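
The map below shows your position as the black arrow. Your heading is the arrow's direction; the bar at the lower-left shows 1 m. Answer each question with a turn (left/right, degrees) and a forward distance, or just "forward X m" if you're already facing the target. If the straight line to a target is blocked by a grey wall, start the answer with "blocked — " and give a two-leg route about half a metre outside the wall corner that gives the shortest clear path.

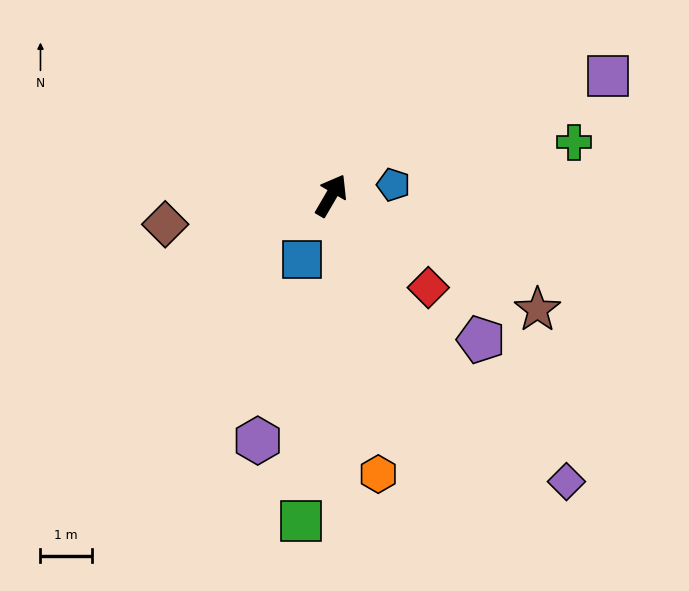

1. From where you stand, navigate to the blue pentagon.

turn right 50°, forward 1.2 m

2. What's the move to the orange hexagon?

turn right 140°, forward 5.5 m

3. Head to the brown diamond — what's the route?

turn left 130°, forward 3.3 m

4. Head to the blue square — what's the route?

turn right 174°, forward 1.4 m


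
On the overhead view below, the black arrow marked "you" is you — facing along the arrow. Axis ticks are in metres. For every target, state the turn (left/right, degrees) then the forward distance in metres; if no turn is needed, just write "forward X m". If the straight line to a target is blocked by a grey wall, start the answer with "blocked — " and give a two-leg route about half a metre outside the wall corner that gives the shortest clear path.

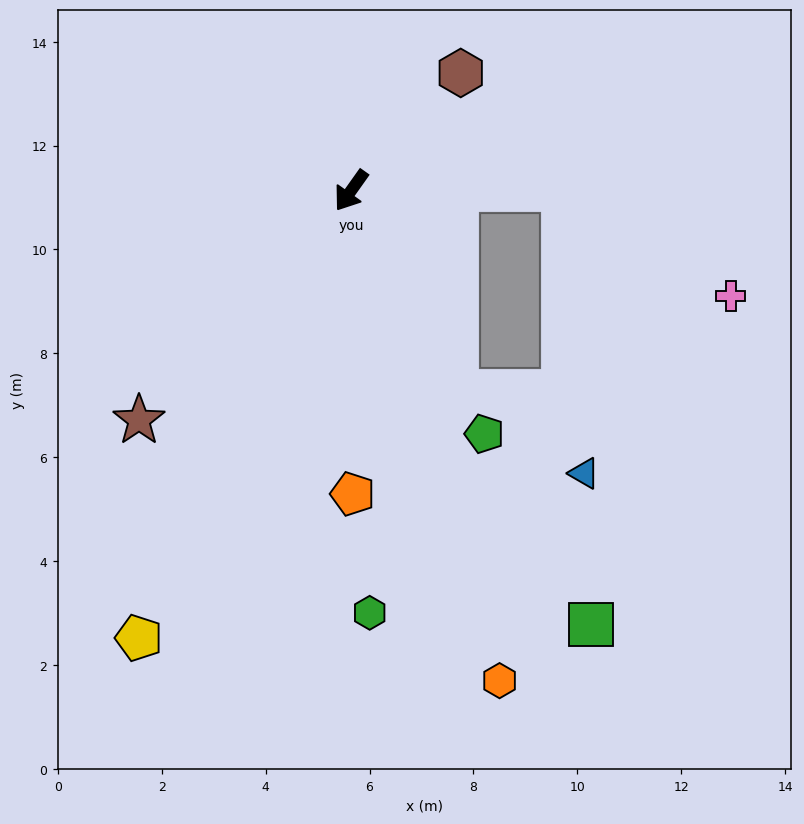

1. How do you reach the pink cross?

blocked — turn left 126°, forward 4.1 m, then turn right 33°, forward 3.8 m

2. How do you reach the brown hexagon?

turn left 172°, forward 3.1 m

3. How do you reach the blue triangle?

blocked — turn left 126°, forward 4.1 m, then turn right 87°, forward 5.5 m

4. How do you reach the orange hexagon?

turn left 52°, forward 9.9 m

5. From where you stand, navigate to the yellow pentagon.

turn left 10°, forward 9.5 m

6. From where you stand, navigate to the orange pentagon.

turn left 36°, forward 5.8 m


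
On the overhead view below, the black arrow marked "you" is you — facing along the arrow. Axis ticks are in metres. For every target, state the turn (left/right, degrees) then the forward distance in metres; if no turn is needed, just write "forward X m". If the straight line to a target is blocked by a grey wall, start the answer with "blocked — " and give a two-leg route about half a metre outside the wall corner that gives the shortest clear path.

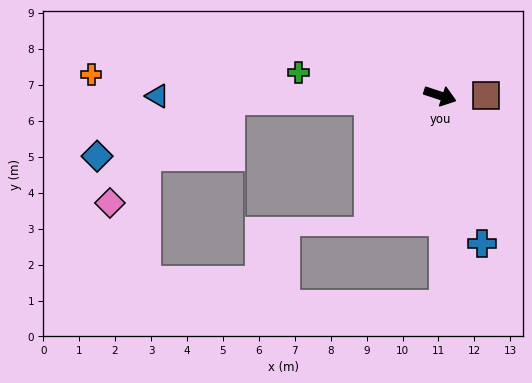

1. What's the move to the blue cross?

turn right 56°, forward 4.3 m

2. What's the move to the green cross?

turn right 171°, forward 4.0 m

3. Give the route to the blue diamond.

blocked — turn right 161°, forward 5.9 m, then turn left 22°, forward 4.0 m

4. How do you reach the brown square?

turn left 19°, forward 1.3 m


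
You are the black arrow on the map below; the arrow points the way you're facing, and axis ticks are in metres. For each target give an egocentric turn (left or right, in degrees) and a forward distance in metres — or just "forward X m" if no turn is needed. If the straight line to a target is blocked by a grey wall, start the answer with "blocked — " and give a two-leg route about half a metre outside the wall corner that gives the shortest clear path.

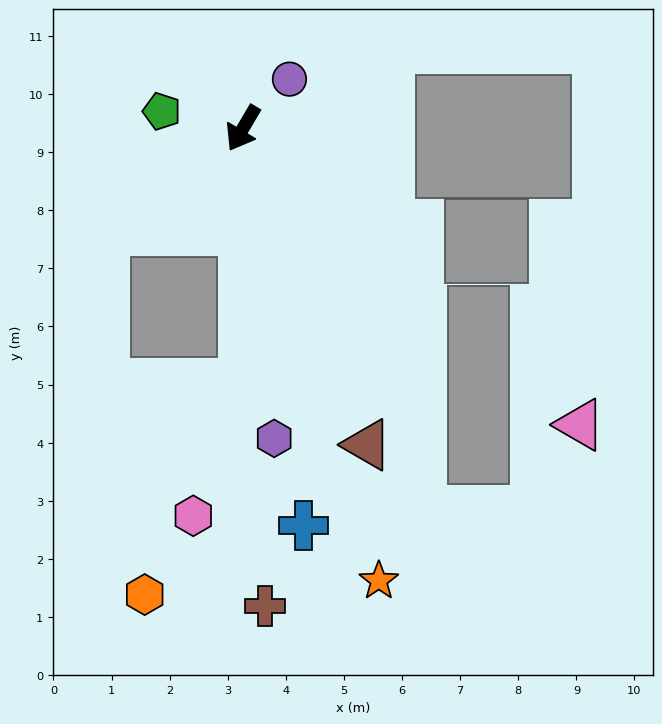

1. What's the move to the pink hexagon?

blocked — turn left 31°, forward 4.4 m, then turn right 21°, forward 2.4 m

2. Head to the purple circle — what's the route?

turn left 167°, forward 1.2 m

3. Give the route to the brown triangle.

turn left 52°, forward 5.9 m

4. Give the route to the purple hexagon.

turn left 36°, forward 5.4 m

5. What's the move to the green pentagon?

turn right 71°, forward 1.4 m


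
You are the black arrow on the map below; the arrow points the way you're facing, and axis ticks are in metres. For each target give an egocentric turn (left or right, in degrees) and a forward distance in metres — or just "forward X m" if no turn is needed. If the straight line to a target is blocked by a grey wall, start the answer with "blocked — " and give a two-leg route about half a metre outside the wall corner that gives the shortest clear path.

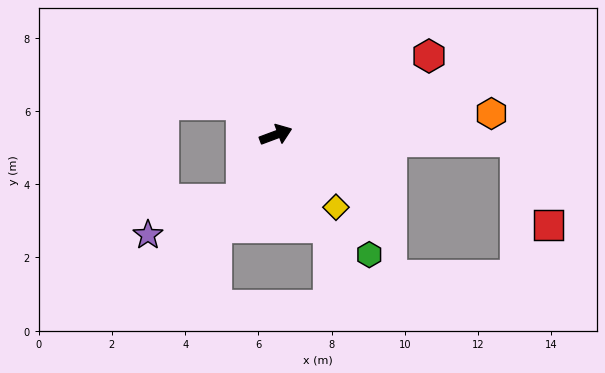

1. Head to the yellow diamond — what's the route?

turn right 71°, forward 2.6 m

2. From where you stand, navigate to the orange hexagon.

turn right 15°, forward 5.9 m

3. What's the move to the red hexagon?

turn left 7°, forward 4.7 m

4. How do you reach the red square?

blocked — turn right 22°, forward 6.5 m, then turn right 67°, forward 2.4 m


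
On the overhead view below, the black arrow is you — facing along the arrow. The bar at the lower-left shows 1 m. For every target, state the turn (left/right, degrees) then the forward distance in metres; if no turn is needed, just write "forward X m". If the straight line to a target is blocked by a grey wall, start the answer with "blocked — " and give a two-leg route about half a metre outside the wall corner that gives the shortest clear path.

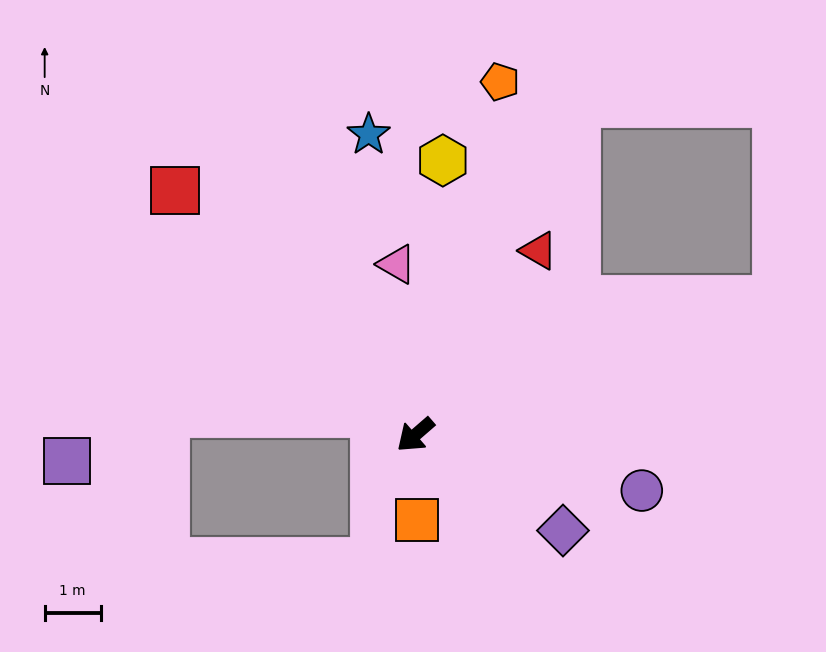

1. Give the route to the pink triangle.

turn right 125°, forward 3.1 m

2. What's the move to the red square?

turn right 86°, forward 6.1 m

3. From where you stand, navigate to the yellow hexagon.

turn right 137°, forward 4.9 m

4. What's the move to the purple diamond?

turn left 106°, forward 3.1 m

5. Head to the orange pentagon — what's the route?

turn right 144°, forward 6.5 m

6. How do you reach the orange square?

turn left 50°, forward 1.5 m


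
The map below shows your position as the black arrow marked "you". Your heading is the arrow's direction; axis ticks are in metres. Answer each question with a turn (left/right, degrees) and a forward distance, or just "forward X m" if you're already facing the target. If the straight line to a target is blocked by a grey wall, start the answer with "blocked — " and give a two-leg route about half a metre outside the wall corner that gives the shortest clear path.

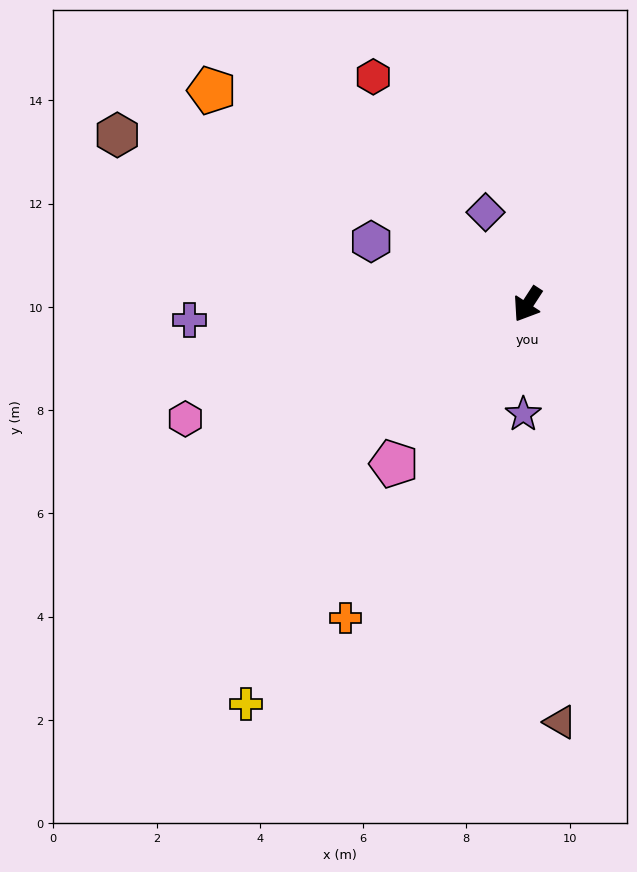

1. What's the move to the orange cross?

turn left 3°, forward 7.0 m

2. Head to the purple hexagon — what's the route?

turn right 79°, forward 3.3 m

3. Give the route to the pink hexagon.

turn right 38°, forward 7.0 m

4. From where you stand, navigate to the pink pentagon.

turn right 7°, forward 4.0 m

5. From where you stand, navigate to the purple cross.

turn right 54°, forward 6.6 m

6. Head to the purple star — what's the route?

turn left 31°, forward 2.1 m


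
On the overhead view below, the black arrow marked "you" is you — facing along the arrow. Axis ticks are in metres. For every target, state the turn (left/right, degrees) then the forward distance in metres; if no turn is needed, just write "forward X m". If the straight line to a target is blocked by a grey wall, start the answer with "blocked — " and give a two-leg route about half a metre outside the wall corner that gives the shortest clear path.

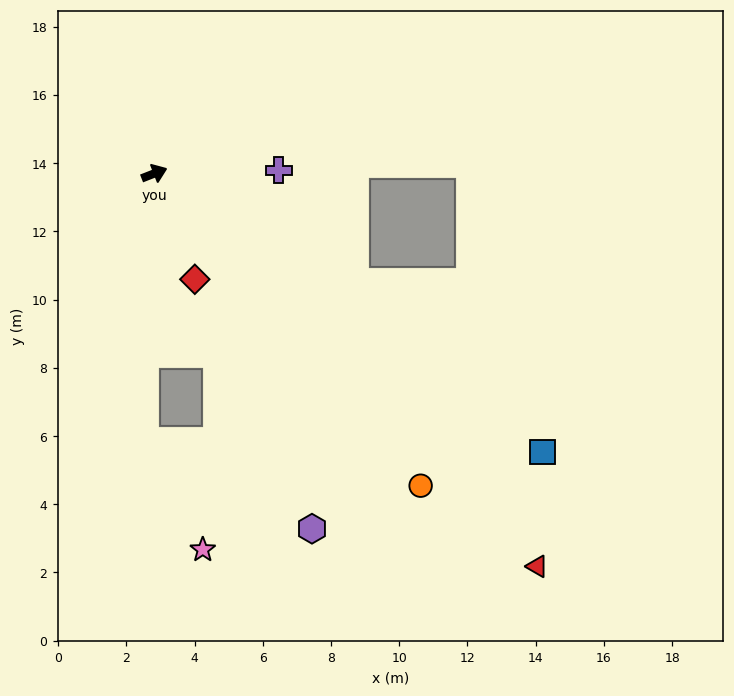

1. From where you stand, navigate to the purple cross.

turn right 20°, forward 3.6 m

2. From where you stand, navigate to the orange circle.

turn right 71°, forward 12.0 m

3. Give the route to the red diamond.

turn right 90°, forward 3.3 m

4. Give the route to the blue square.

turn right 57°, forward 14.0 m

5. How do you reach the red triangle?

turn right 67°, forward 16.1 m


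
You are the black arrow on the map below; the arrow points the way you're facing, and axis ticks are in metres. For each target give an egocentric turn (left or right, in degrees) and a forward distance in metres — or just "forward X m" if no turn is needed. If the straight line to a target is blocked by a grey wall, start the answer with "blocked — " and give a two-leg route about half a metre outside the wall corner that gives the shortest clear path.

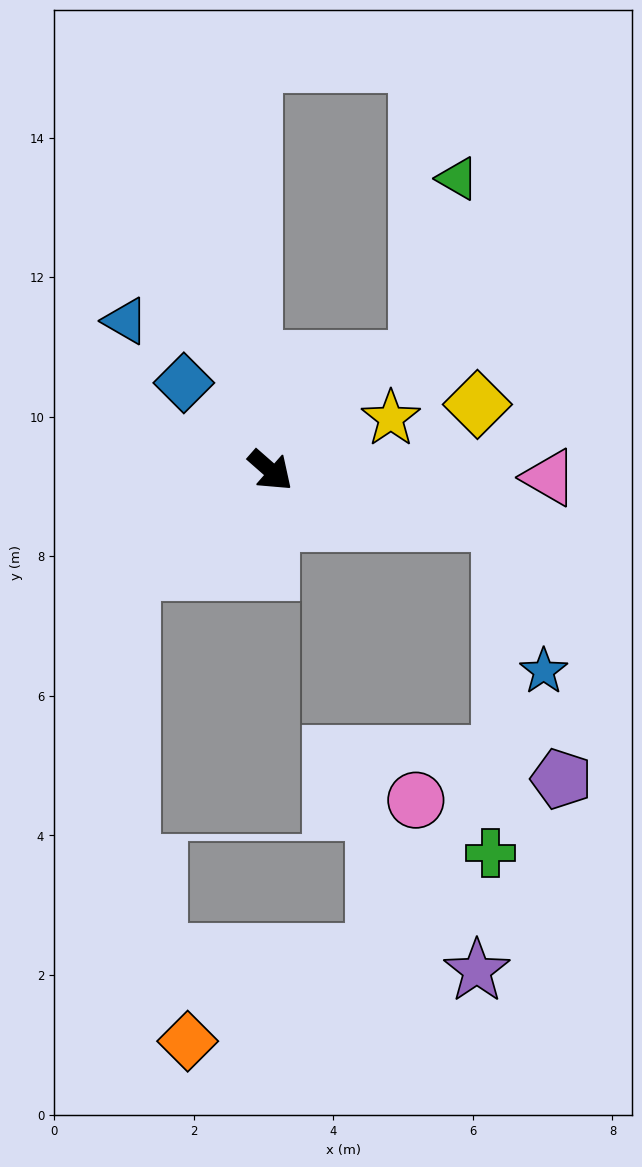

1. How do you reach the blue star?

blocked — turn left 29°, forward 3.4 m, then turn right 62°, forward 2.2 m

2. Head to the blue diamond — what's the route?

turn left 176°, forward 1.8 m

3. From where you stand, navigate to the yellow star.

turn left 65°, forward 1.9 m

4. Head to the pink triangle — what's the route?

turn left 40°, forward 4.0 m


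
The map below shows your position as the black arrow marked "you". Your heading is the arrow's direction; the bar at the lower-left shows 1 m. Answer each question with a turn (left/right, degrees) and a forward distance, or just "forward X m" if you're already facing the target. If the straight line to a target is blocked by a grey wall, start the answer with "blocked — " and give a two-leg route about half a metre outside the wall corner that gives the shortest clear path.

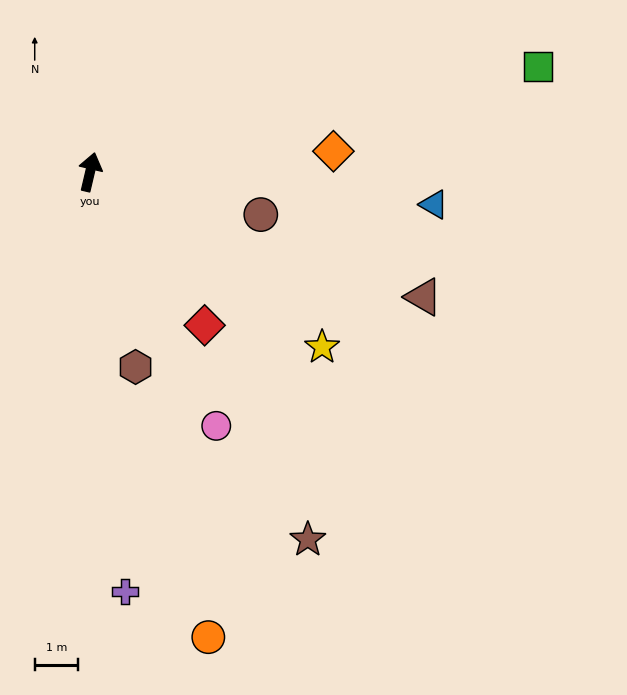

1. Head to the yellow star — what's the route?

turn right 114°, forward 6.7 m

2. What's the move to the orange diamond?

turn right 72°, forward 5.7 m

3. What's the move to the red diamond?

turn right 130°, forward 4.4 m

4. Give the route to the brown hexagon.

turn right 154°, forward 4.6 m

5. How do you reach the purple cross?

turn right 162°, forward 9.8 m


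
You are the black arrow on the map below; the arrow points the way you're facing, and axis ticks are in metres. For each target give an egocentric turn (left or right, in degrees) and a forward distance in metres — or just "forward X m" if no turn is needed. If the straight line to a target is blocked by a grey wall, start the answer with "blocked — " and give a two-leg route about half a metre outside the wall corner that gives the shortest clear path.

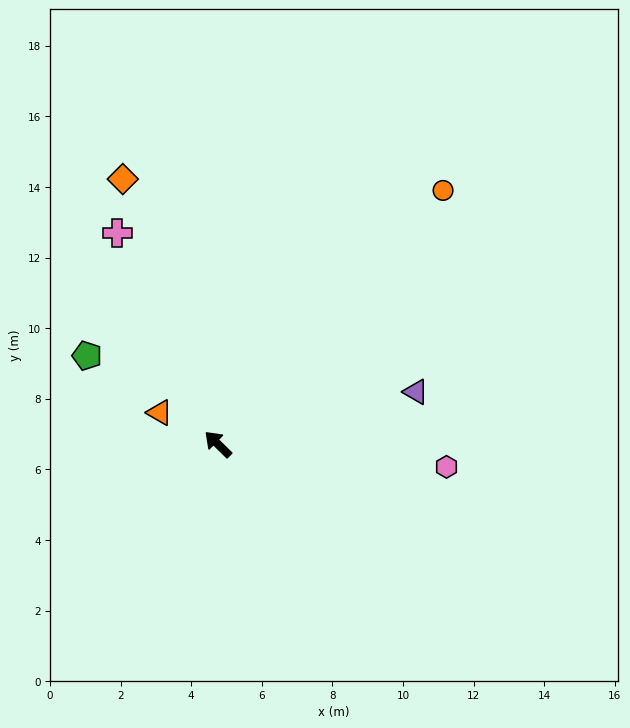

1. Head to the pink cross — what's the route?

turn right 20°, forward 6.6 m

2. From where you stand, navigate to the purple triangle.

turn right 121°, forward 5.8 m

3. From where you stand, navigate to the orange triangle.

turn left 16°, forward 1.9 m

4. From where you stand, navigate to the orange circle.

turn right 87°, forward 9.6 m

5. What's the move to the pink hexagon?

turn right 141°, forward 6.5 m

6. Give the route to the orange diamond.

turn right 26°, forward 8.0 m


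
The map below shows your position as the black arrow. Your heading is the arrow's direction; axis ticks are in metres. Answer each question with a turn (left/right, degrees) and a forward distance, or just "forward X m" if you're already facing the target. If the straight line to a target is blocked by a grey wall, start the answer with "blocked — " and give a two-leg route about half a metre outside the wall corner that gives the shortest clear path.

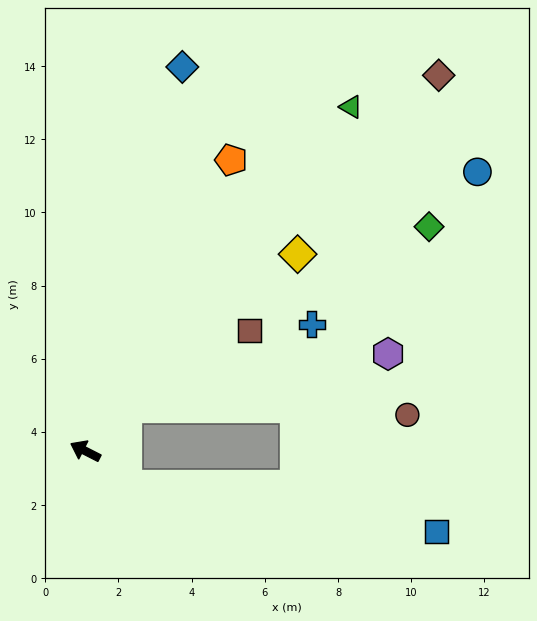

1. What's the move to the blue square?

blocked — turn left 167°, forward 1.5 m, then turn left 31°, forward 8.6 m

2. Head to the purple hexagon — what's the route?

blocked — turn right 106°, forward 1.6 m, then turn right 35°, forward 7.3 m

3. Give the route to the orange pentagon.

turn right 90°, forward 8.9 m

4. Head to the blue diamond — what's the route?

turn right 77°, forward 10.8 m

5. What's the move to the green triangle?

turn right 101°, forward 11.9 m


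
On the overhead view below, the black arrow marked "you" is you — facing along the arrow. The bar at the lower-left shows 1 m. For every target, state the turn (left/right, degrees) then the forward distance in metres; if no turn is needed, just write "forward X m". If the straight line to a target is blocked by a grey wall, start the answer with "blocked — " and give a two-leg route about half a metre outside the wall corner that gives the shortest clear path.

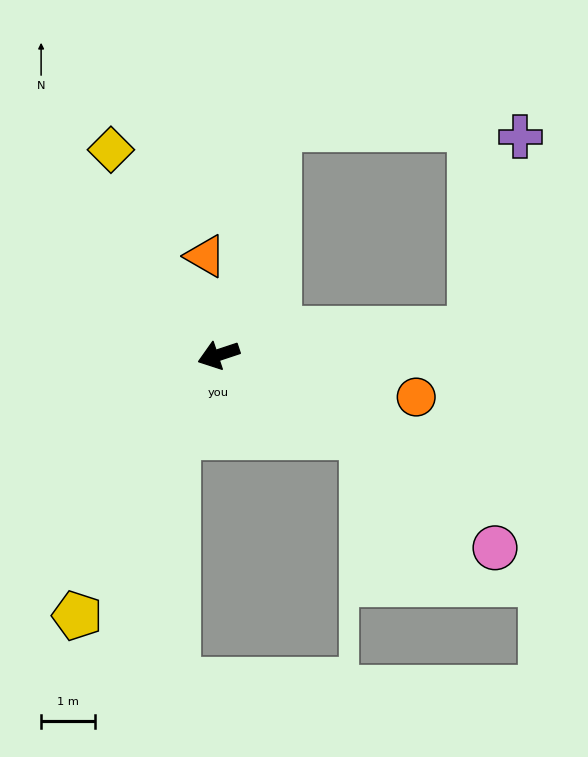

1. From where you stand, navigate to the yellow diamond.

turn right 81°, forward 4.3 m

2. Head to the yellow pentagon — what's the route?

turn left 43°, forward 5.6 m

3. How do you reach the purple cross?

blocked — turn left 167°, forward 4.7 m, then turn left 70°, forward 3.7 m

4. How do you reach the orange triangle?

turn right 101°, forward 1.9 m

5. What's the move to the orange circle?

turn left 150°, forward 3.8 m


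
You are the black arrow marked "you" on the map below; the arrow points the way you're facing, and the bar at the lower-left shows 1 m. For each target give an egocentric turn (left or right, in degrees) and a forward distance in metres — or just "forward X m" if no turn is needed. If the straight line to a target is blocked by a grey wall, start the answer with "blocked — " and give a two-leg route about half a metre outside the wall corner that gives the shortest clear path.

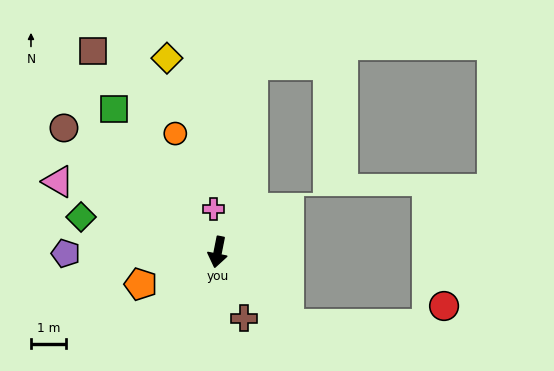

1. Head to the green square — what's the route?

turn right 133°, forward 5.0 m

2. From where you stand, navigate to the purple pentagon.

turn right 78°, forward 4.3 m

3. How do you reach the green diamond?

turn right 93°, forward 4.0 m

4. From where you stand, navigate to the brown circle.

turn right 118°, forward 5.6 m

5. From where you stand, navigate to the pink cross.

turn right 163°, forward 1.2 m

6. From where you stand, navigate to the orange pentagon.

turn right 56°, forward 2.4 m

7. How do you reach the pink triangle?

turn right 103°, forward 4.9 m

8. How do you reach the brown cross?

turn left 33°, forward 2.0 m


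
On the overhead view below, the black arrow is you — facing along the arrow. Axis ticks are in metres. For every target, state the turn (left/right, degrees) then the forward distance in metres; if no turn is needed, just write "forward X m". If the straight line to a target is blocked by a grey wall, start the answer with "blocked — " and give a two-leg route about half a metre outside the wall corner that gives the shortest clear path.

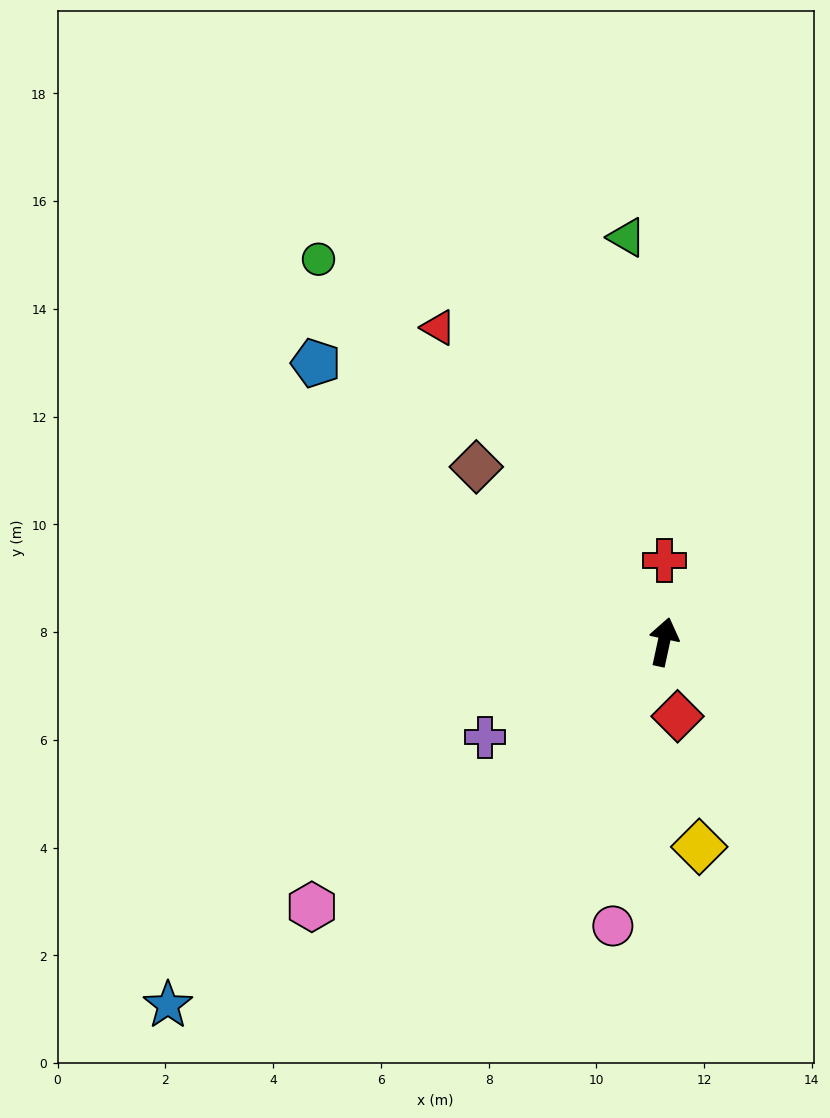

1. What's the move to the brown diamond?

turn left 59°, forward 4.8 m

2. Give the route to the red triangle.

turn left 48°, forward 7.2 m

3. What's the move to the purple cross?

turn left 130°, forward 3.8 m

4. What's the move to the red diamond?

turn right 157°, forward 1.4 m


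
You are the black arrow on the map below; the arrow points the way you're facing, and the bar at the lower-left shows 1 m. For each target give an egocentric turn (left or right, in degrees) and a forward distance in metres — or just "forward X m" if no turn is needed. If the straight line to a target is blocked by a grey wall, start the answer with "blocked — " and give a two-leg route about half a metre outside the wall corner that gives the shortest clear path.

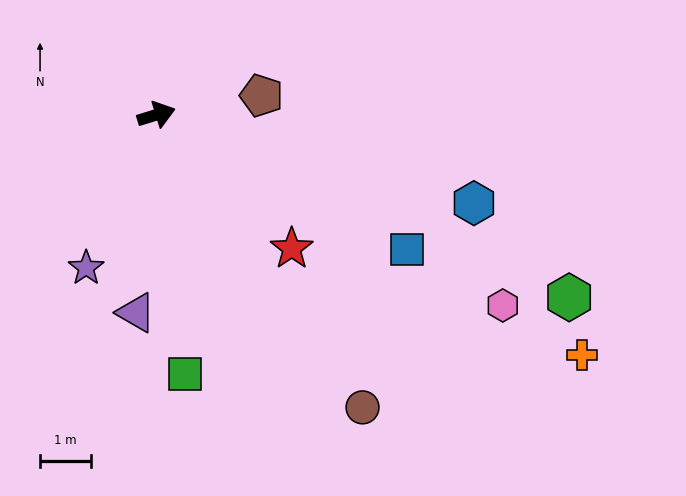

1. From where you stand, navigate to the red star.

turn right 62°, forward 3.7 m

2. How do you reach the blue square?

turn right 45°, forward 5.6 m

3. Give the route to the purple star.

turn right 132°, forward 3.3 m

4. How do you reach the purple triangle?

turn right 113°, forward 3.9 m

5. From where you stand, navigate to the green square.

turn right 101°, forward 5.1 m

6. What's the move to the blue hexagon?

turn right 33°, forward 6.4 m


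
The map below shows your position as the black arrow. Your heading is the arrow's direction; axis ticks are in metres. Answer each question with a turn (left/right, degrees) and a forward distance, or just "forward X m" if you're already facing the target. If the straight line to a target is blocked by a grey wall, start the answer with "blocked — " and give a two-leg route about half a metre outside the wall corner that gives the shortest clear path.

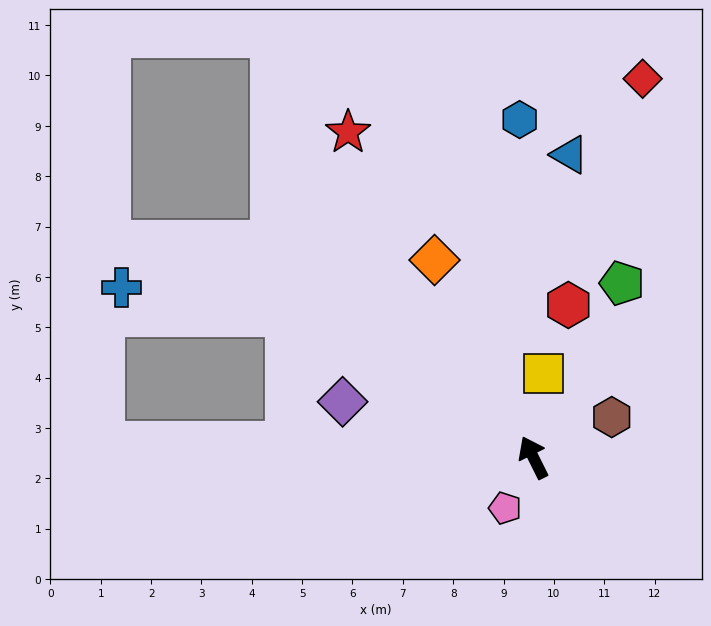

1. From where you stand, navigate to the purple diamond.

turn left 47°, forward 3.9 m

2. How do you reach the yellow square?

turn right 33°, forward 1.7 m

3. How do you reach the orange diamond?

forward 4.4 m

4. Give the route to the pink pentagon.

turn left 124°, forward 1.2 m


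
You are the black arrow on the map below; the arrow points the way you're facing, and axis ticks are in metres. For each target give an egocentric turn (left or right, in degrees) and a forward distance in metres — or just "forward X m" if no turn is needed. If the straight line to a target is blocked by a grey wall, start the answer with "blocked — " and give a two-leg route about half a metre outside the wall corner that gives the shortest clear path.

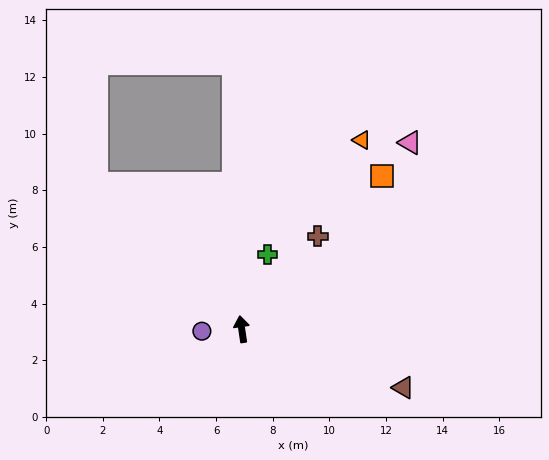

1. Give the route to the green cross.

turn right 27°, forward 2.8 m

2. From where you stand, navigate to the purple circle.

turn left 85°, forward 1.4 m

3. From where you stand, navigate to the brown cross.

turn right 48°, forward 4.2 m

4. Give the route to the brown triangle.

turn right 118°, forward 6.1 m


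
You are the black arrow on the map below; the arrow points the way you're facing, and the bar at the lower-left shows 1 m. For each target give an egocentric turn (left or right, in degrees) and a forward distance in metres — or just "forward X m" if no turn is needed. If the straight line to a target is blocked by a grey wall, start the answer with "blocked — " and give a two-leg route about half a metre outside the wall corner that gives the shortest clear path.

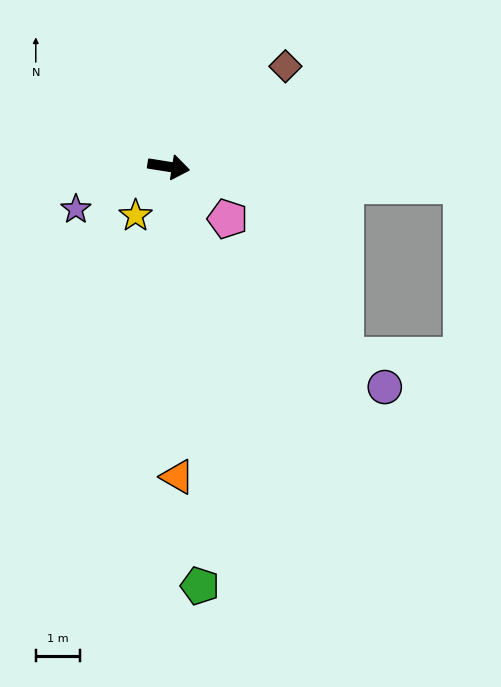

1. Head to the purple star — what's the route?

turn right 146°, forward 2.3 m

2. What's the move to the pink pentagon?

turn right 32°, forward 1.8 m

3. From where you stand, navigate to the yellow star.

turn right 115°, forward 1.3 m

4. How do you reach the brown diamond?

turn left 50°, forward 3.4 m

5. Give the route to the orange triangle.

turn right 79°, forward 6.9 m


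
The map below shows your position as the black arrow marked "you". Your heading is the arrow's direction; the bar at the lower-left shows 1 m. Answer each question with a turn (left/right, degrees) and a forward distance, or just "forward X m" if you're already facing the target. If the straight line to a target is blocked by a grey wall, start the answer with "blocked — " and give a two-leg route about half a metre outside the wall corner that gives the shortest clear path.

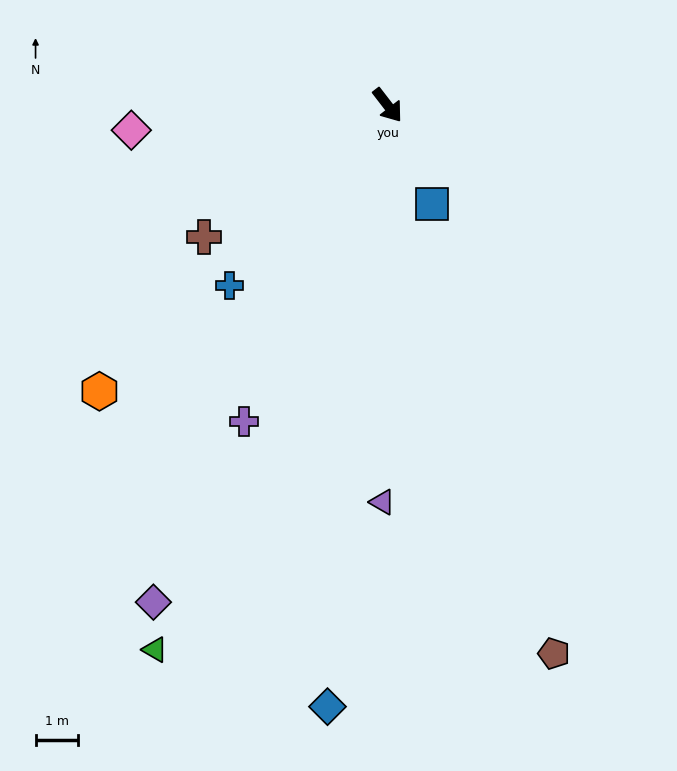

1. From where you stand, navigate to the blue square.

turn right 14°, forward 2.5 m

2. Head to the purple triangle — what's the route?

turn right 38°, forward 9.3 m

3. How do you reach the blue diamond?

turn right 43°, forward 14.2 m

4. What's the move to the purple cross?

turn right 62°, forward 8.2 m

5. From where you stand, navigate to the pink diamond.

turn right 122°, forward 6.0 m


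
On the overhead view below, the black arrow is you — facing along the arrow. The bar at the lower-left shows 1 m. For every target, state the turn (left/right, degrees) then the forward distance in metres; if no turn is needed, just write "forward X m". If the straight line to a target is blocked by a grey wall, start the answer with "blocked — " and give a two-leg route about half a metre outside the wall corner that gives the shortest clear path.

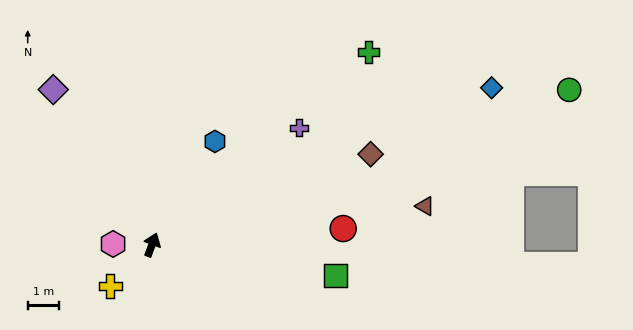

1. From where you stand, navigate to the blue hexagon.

turn right 11°, forward 3.8 m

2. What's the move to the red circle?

turn right 65°, forward 6.1 m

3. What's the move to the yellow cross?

turn left 155°, forward 1.9 m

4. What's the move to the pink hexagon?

turn left 109°, forward 1.2 m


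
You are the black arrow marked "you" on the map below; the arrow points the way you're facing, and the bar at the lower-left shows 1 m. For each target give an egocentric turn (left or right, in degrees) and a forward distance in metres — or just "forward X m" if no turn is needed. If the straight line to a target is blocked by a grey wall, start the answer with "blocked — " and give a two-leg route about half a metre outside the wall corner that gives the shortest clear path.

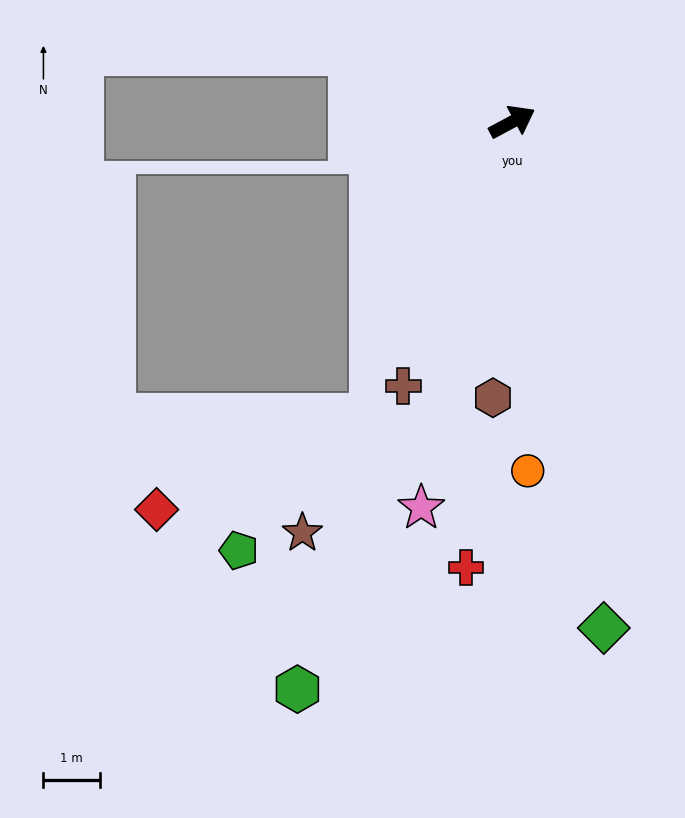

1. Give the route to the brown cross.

turn right 141°, forward 5.0 m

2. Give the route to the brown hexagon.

turn right 122°, forward 4.9 m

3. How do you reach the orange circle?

turn right 116°, forward 6.2 m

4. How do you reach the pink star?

turn right 131°, forward 7.0 m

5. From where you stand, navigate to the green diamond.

turn right 108°, forward 9.1 m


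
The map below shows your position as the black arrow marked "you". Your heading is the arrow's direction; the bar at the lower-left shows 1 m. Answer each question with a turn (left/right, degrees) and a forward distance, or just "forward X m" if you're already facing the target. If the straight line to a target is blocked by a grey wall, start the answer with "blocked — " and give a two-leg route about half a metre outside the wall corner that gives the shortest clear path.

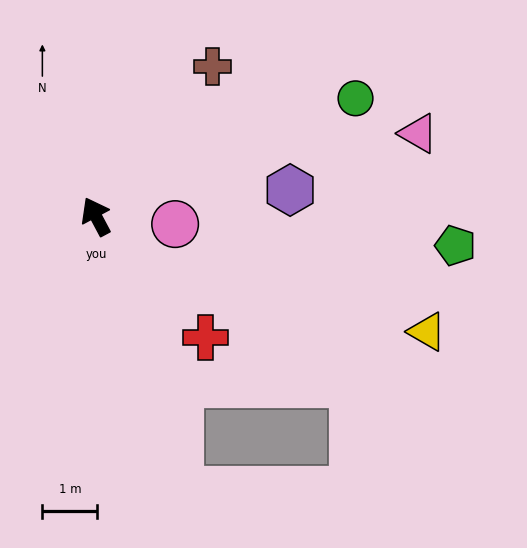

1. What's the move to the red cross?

turn right 166°, forward 3.0 m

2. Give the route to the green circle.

turn right 94°, forward 5.2 m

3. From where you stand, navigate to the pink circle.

turn right 124°, forward 1.4 m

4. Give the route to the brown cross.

turn right 66°, forward 3.5 m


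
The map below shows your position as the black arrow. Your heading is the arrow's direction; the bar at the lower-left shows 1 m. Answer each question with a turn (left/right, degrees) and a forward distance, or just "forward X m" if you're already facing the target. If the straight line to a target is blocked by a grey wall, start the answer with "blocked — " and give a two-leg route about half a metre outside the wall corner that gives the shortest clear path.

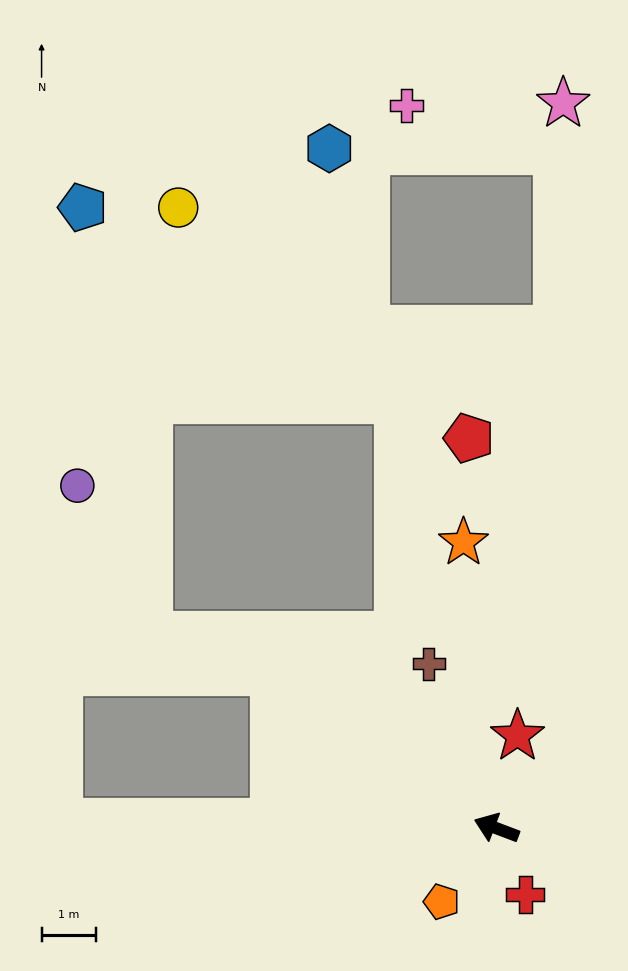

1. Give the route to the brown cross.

turn right 47°, forward 3.3 m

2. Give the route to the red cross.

turn left 134°, forward 1.3 m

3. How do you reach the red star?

turn right 82°, forward 1.7 m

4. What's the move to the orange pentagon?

turn left 74°, forward 1.7 m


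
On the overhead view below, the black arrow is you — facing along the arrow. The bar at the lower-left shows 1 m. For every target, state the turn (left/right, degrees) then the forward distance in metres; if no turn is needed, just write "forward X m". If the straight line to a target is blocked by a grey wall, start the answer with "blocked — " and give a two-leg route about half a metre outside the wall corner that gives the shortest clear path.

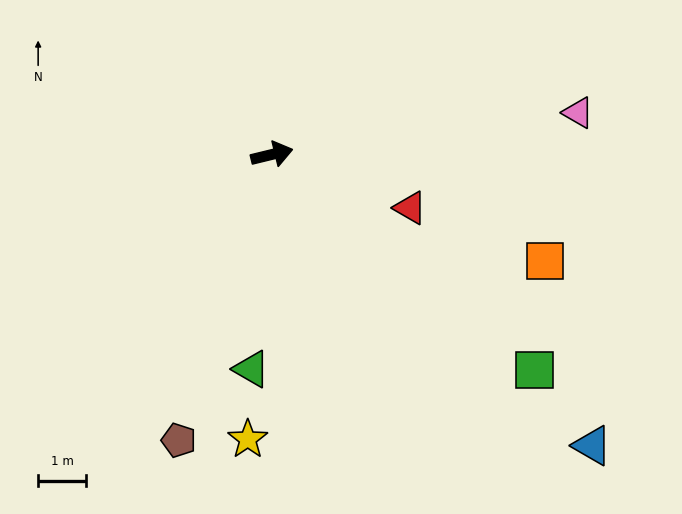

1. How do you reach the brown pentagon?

turn right 122°, forward 6.3 m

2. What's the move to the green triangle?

turn right 109°, forward 4.5 m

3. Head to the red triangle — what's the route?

turn right 35°, forward 3.1 m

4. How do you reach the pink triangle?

turn right 6°, forward 6.5 m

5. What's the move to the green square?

turn right 53°, forward 7.1 m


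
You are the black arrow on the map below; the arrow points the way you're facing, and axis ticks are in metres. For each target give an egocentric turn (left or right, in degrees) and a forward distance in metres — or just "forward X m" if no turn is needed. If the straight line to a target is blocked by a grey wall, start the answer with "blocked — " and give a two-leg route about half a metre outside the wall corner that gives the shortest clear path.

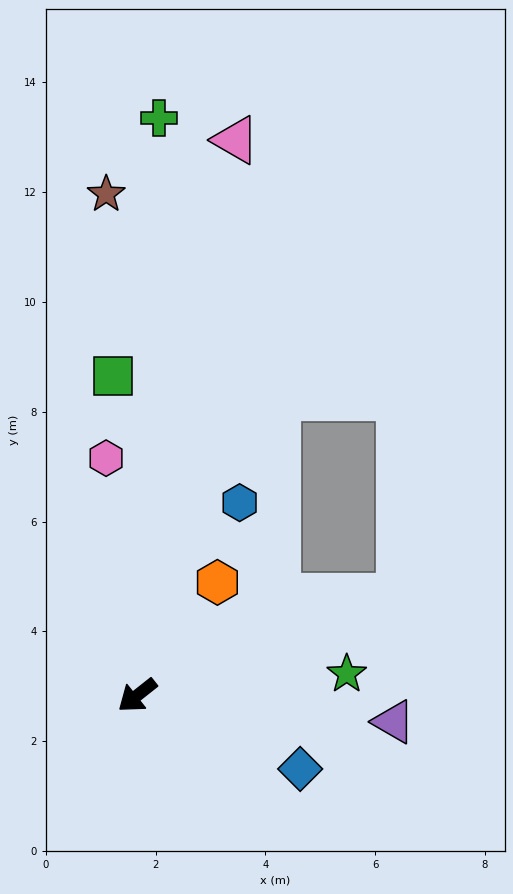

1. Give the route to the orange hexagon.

turn right 164°, forward 2.5 m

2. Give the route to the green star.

turn left 148°, forward 3.8 m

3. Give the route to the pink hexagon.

turn right 121°, forward 4.4 m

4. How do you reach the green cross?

turn right 131°, forward 10.5 m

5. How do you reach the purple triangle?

turn left 136°, forward 4.7 m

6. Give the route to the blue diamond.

turn left 117°, forward 3.3 m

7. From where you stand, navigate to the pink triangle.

turn right 138°, forward 10.3 m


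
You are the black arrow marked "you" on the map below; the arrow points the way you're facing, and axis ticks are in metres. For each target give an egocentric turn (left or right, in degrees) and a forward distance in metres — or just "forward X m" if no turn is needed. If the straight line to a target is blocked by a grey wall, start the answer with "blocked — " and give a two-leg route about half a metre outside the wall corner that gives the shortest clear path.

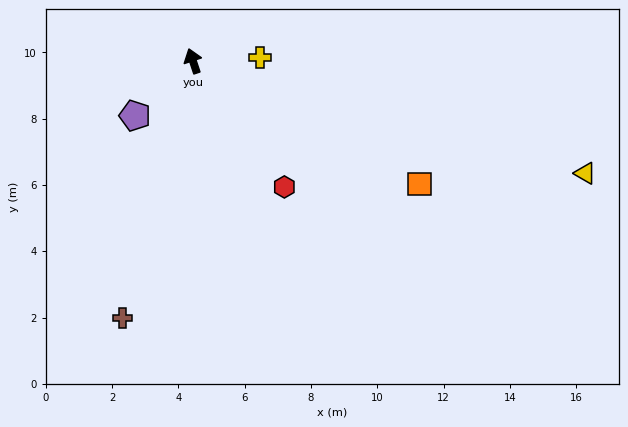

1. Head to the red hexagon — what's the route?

turn right 162°, forward 4.7 m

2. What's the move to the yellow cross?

turn right 105°, forward 2.0 m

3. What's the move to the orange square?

turn right 137°, forward 7.8 m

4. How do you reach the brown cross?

turn left 146°, forward 8.0 m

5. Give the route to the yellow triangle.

turn right 124°, forward 12.3 m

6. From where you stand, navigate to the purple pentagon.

turn left 115°, forward 2.4 m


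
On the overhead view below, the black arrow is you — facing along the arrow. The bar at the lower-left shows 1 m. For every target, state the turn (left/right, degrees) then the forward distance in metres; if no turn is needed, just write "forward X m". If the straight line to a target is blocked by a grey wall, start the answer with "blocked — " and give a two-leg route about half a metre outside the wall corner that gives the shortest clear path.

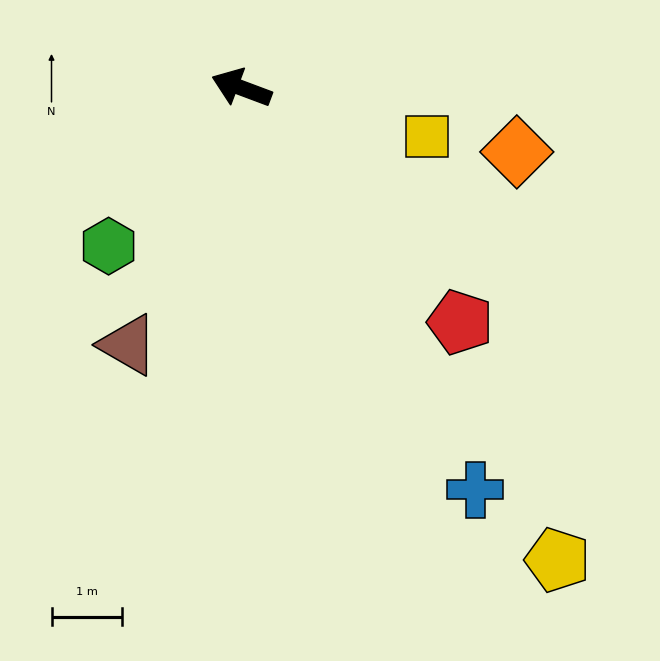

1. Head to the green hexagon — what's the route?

turn left 71°, forward 2.9 m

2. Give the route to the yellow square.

turn right 174°, forward 2.7 m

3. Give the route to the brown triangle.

turn left 87°, forward 4.0 m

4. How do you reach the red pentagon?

turn left 154°, forward 4.5 m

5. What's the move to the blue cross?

turn left 141°, forward 6.6 m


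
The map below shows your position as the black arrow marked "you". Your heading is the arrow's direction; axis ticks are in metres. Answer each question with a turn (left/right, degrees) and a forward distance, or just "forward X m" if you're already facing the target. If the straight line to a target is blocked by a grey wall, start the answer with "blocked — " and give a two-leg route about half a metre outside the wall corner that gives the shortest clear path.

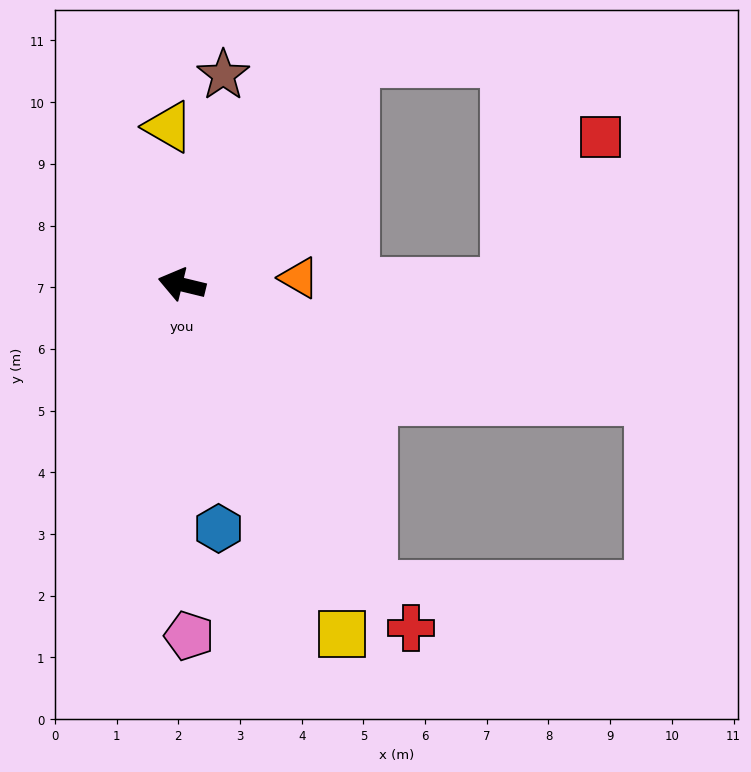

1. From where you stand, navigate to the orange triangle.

turn right 163°, forward 1.9 m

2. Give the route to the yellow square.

turn left 128°, forward 6.2 m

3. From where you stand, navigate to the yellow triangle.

turn right 72°, forward 2.6 m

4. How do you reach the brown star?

turn right 88°, forward 3.5 m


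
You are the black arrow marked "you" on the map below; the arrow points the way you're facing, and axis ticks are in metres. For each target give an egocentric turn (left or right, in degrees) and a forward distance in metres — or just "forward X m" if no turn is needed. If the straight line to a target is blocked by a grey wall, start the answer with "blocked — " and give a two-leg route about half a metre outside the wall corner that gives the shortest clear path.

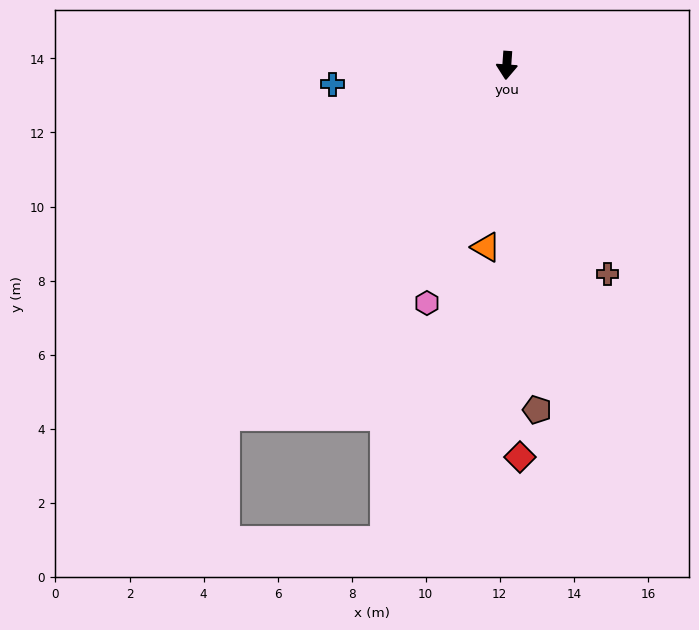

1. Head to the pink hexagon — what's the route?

turn right 15°, forward 6.8 m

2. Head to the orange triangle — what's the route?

turn right 3°, forward 4.9 m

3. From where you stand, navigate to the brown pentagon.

turn left 9°, forward 9.3 m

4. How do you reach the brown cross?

turn left 30°, forward 6.2 m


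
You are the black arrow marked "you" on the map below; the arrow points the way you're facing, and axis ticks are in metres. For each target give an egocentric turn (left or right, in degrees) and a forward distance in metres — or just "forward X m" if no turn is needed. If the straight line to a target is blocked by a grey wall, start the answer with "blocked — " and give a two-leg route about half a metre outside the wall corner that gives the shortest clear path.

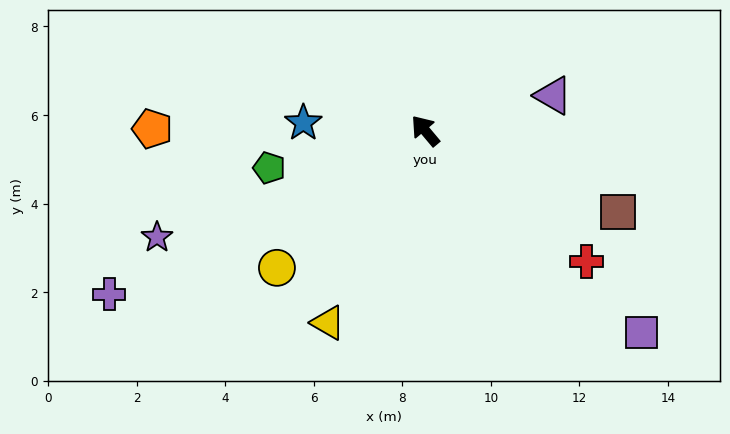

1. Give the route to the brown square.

turn right 153°, forward 4.7 m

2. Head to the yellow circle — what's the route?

turn left 93°, forward 4.6 m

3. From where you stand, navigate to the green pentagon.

turn left 63°, forward 3.6 m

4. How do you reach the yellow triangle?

turn left 113°, forward 4.9 m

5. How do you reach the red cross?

turn right 169°, forward 4.7 m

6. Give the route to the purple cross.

turn left 77°, forward 8.0 m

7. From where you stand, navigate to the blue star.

turn left 46°, forward 2.8 m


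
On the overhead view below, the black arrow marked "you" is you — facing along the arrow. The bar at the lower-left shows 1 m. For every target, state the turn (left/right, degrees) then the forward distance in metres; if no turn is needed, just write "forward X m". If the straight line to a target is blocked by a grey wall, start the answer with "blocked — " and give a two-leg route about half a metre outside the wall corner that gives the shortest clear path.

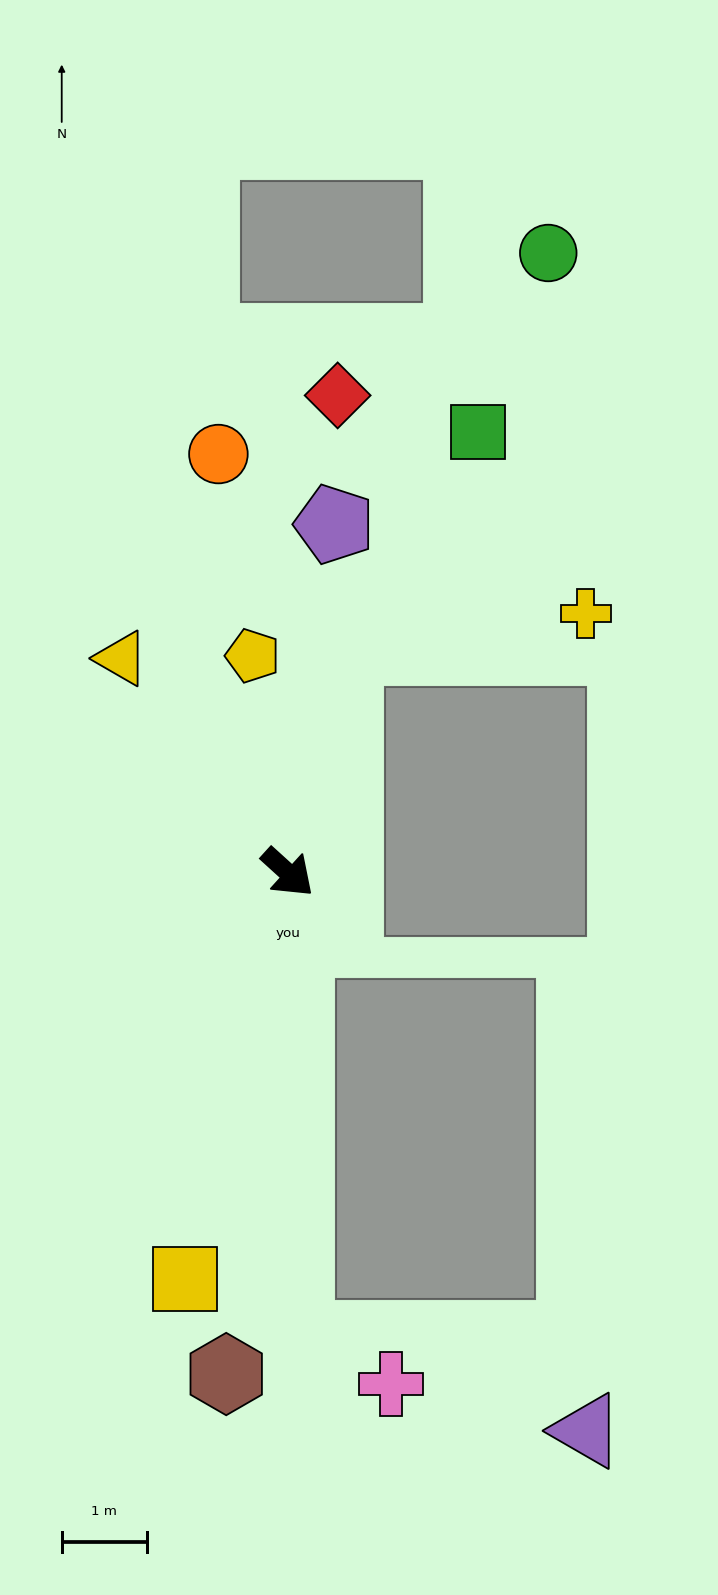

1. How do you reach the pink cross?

blocked — turn right 47°, forward 5.5 m, then turn left 62°, forward 1.2 m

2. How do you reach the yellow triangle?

turn left 170°, forward 3.2 m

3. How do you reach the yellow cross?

blocked — turn left 118°, forward 2.7 m, then turn right 67°, forward 2.8 m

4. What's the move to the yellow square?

turn right 62°, forward 4.9 m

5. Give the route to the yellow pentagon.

turn left 141°, forward 2.6 m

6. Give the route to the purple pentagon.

turn left 125°, forward 4.1 m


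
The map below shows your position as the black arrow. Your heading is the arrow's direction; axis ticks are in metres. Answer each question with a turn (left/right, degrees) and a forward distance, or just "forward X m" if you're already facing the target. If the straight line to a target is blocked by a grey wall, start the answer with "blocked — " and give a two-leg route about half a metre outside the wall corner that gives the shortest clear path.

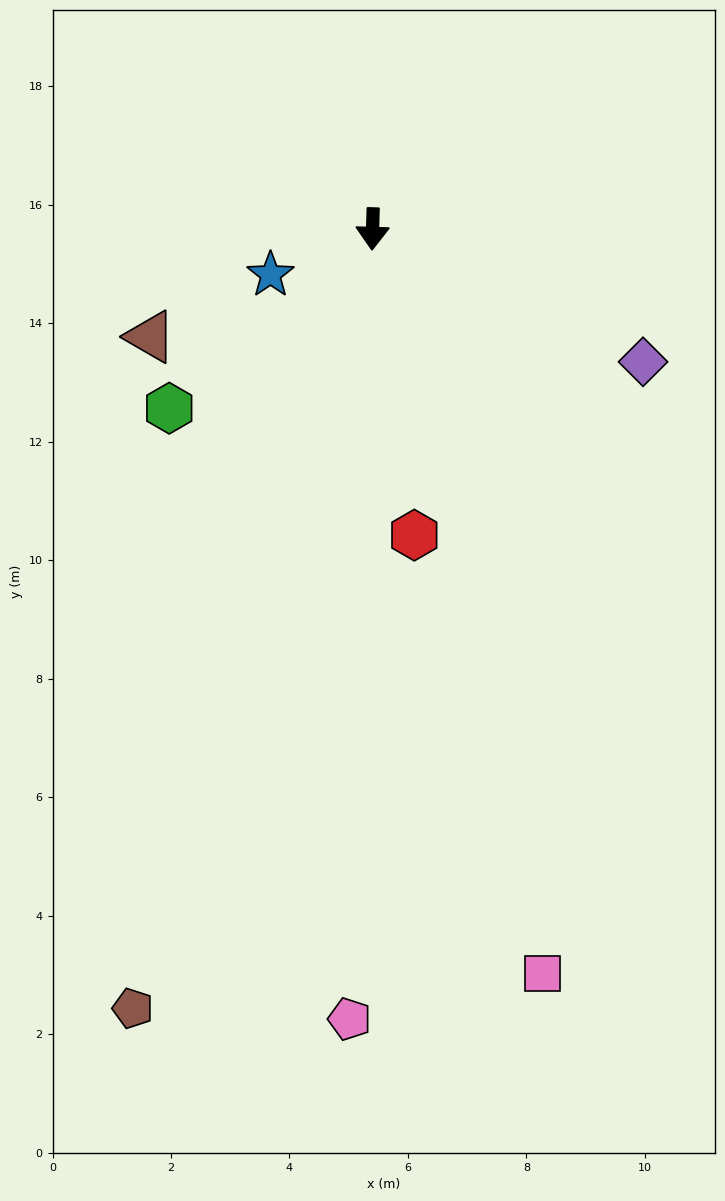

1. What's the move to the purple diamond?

turn left 65°, forward 5.1 m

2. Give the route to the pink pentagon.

forward 13.3 m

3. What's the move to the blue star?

turn right 64°, forward 1.9 m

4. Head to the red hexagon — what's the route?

turn left 9°, forward 5.2 m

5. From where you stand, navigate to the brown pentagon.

turn right 15°, forward 13.8 m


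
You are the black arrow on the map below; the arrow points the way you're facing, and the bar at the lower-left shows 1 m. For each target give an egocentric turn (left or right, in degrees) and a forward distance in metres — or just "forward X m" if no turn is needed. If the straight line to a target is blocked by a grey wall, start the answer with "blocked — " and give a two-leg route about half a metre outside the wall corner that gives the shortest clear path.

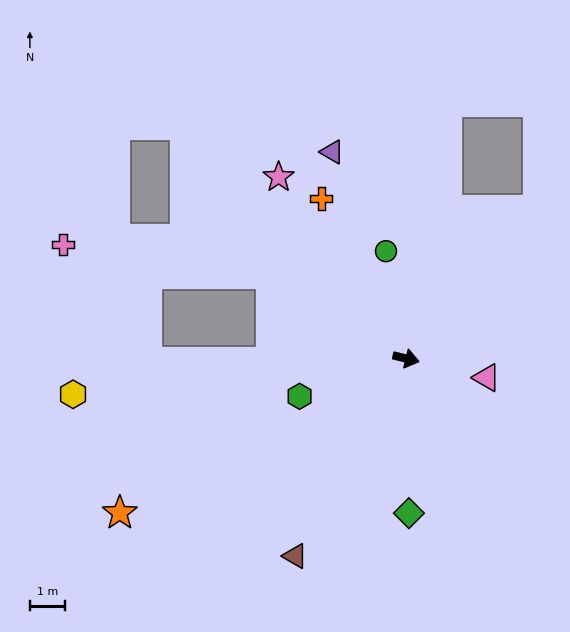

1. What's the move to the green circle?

turn left 114°, forward 3.1 m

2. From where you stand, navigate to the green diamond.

turn right 75°, forward 4.4 m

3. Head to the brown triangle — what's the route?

turn right 106°, forward 6.5 m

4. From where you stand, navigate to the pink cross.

blocked — turn left 162°, forward 4.5 m, then turn left 24°, forward 6.0 m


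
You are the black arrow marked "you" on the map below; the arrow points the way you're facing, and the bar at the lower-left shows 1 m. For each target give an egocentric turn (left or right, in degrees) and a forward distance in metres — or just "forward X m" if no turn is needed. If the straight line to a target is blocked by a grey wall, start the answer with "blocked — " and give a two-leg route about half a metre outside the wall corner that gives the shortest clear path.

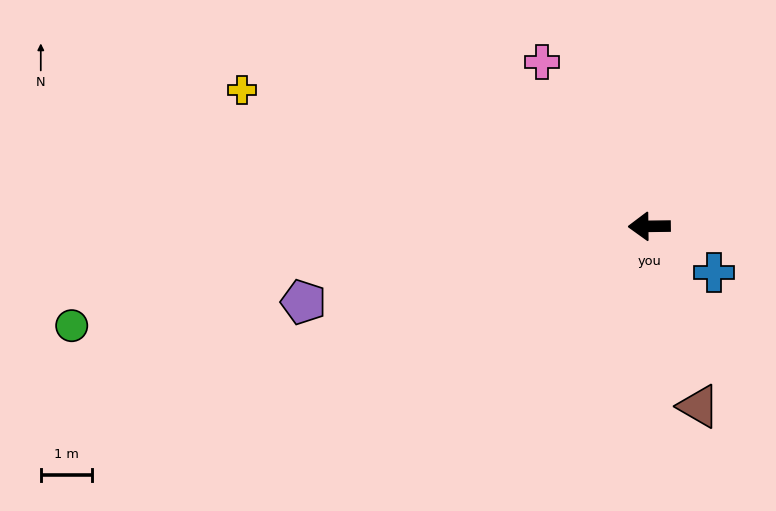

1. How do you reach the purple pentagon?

turn left 12°, forward 7.0 m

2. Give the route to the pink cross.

turn right 58°, forward 3.9 m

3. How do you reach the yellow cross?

turn right 19°, forward 8.5 m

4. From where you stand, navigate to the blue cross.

turn left 144°, forward 1.6 m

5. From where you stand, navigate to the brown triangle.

turn left 105°, forward 3.7 m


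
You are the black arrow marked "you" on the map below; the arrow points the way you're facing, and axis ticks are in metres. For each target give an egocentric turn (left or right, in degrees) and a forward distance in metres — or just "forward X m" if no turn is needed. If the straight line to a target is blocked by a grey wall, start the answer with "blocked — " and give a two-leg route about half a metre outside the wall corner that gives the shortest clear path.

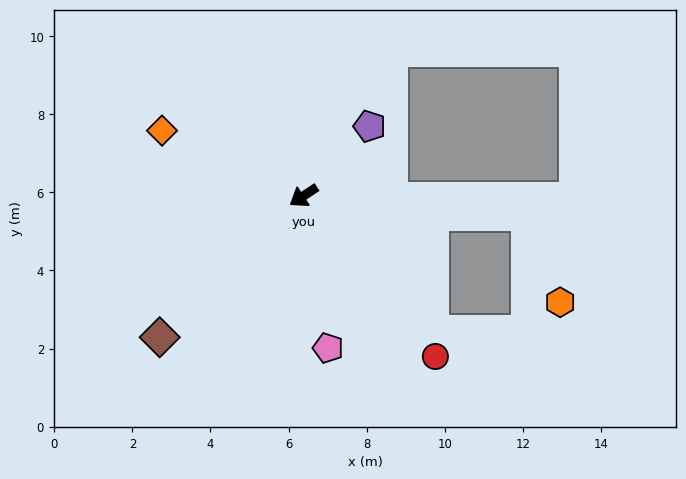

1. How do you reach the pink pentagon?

turn left 66°, forward 3.9 m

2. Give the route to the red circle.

turn left 96°, forward 5.3 m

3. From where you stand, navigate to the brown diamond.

turn left 11°, forward 5.2 m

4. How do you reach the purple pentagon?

turn right 167°, forward 2.5 m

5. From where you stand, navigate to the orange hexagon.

blocked — turn left 142°, forward 5.7 m, then turn right 65°, forward 2.4 m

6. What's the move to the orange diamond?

turn right 58°, forward 4.0 m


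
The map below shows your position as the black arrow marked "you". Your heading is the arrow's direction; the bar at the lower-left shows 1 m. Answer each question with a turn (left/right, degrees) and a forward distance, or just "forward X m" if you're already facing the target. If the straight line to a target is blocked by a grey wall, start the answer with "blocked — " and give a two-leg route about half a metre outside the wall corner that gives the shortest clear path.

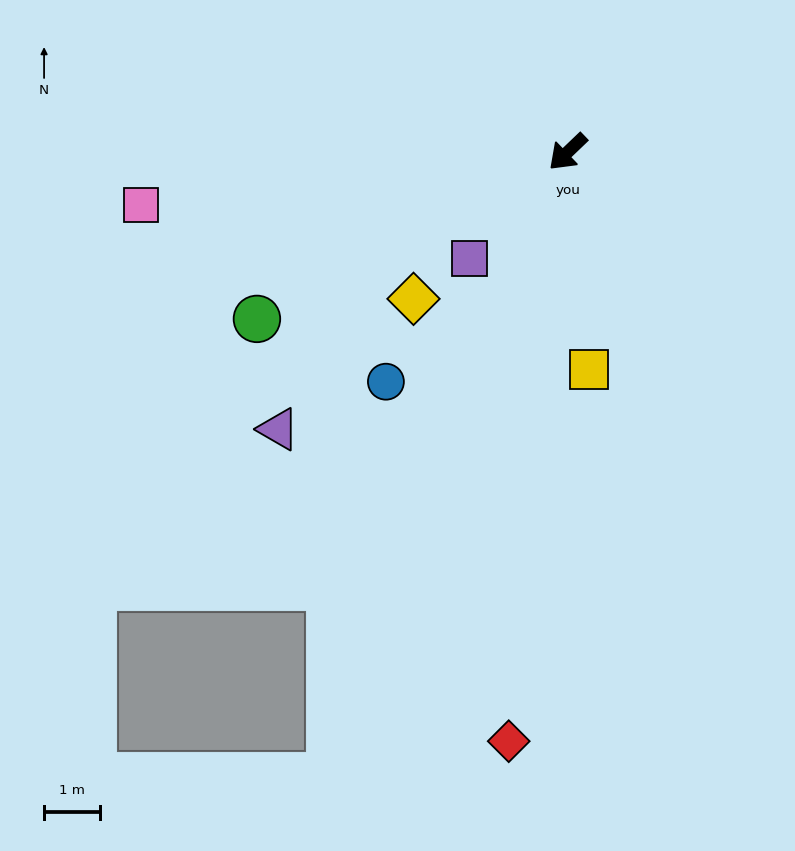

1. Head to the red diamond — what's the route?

turn left 41°, forward 10.7 m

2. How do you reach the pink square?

turn right 37°, forward 7.7 m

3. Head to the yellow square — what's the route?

turn left 52°, forward 3.9 m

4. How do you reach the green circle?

turn right 16°, forward 6.4 m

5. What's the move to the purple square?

turn left 3°, forward 2.6 m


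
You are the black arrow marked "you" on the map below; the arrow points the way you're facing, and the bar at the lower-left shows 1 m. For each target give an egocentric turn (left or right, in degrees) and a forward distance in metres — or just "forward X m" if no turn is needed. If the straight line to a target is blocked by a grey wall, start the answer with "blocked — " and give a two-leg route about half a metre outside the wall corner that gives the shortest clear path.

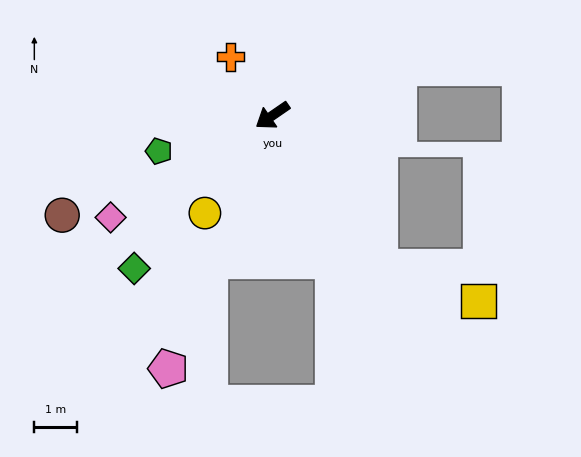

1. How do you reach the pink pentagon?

turn left 33°, forward 6.4 m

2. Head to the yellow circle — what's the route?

turn left 21°, forward 2.8 m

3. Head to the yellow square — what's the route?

blocked — turn left 91°, forward 4.4 m, then turn left 36°, forward 2.4 m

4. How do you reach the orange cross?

turn right 89°, forward 1.7 m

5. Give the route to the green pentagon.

turn right 17°, forward 2.8 m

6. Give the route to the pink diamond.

turn right 2°, forward 4.5 m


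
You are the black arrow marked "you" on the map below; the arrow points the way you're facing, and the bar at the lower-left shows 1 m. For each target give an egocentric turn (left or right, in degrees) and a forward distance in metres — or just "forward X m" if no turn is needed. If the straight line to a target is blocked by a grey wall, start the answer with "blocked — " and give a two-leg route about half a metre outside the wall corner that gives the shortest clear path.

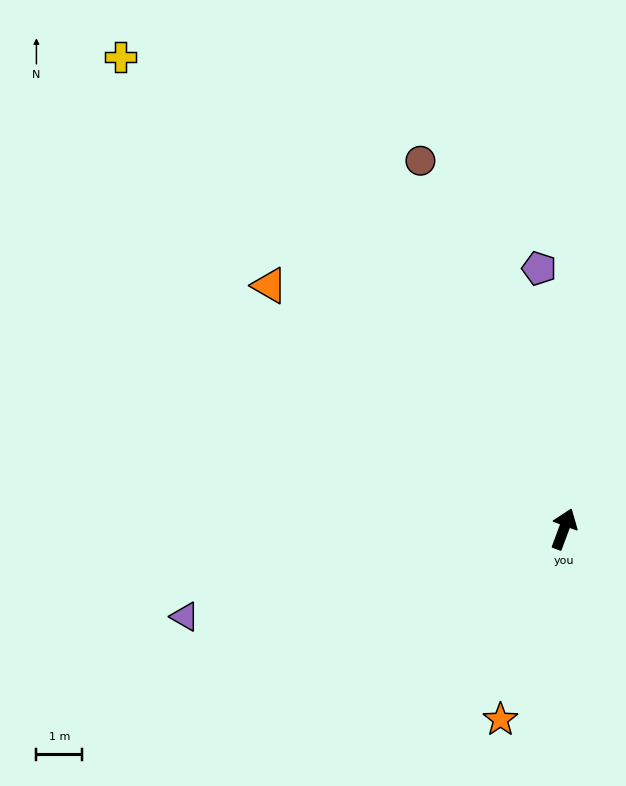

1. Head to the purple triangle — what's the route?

turn left 123°, forward 8.5 m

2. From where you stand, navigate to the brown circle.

turn left 42°, forward 8.6 m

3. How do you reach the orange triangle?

turn left 71°, forward 8.3 m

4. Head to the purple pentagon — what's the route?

turn left 26°, forward 5.7 m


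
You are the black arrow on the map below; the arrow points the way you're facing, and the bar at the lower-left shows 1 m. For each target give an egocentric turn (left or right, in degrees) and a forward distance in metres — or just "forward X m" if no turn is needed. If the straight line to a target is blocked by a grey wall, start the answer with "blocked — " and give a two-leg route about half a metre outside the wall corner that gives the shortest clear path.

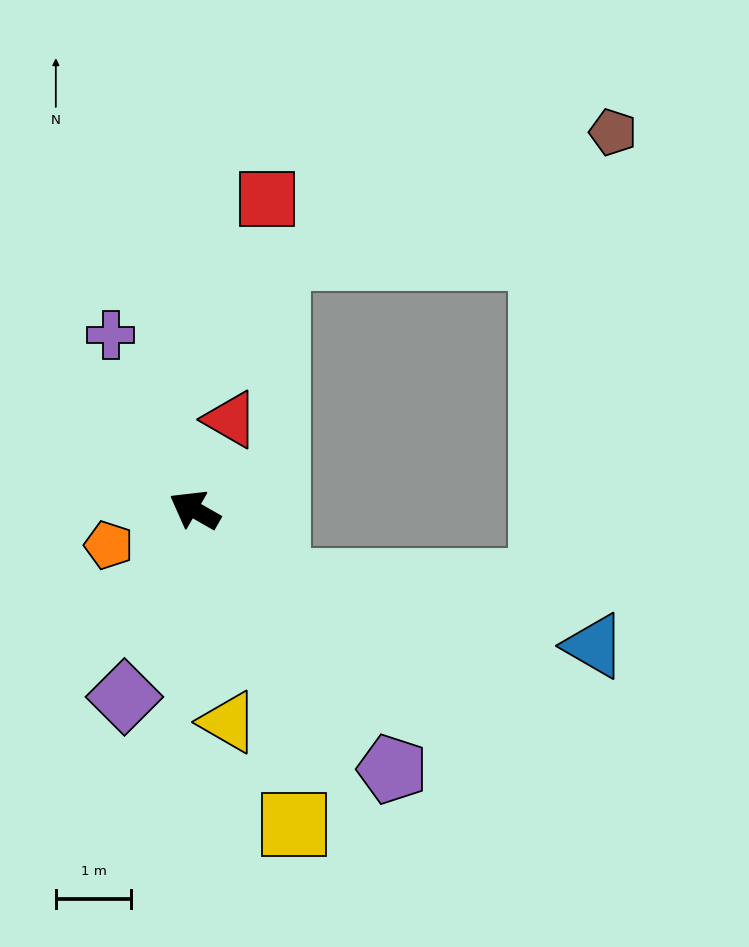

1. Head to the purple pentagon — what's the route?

turn left 157°, forward 4.3 m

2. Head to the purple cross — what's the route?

turn right 35°, forward 2.6 m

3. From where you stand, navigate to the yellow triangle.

turn left 129°, forward 2.9 m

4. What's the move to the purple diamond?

turn left 99°, forward 2.7 m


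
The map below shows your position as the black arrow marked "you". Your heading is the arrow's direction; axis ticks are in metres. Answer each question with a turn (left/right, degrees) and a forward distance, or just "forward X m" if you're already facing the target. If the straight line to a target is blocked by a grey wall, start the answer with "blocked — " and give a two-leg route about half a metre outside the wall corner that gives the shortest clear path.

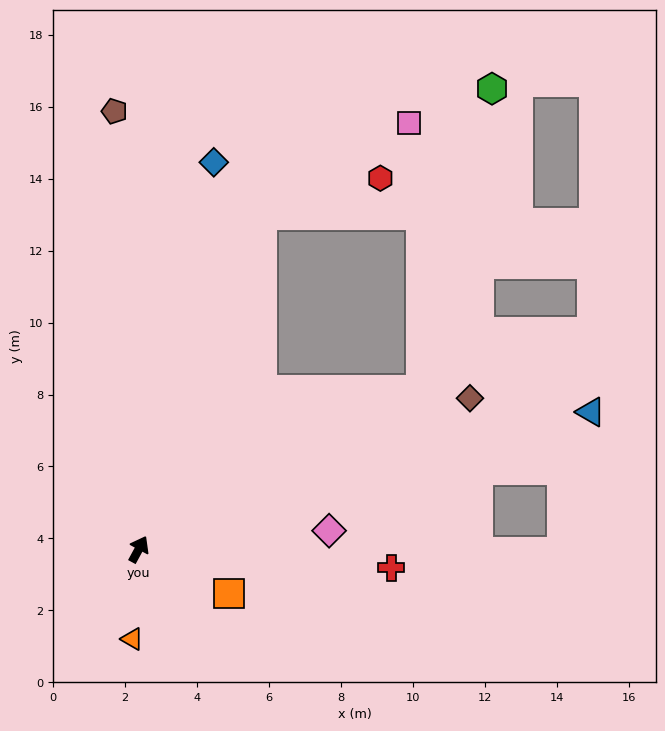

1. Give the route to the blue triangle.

turn right 45°, forward 13.1 m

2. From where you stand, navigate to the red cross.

turn right 66°, forward 7.0 m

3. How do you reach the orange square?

turn right 88°, forward 2.8 m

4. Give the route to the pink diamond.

turn right 56°, forward 5.3 m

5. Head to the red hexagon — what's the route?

blocked — turn left 8°, forward 9.9 m, then turn right 52°, forward 3.5 m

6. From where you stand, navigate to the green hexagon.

blocked — turn right 32°, forward 9.0 m, then turn left 47°, forward 8.6 m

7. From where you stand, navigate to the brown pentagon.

turn left 32°, forward 12.2 m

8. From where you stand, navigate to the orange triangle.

turn right 156°, forward 2.5 m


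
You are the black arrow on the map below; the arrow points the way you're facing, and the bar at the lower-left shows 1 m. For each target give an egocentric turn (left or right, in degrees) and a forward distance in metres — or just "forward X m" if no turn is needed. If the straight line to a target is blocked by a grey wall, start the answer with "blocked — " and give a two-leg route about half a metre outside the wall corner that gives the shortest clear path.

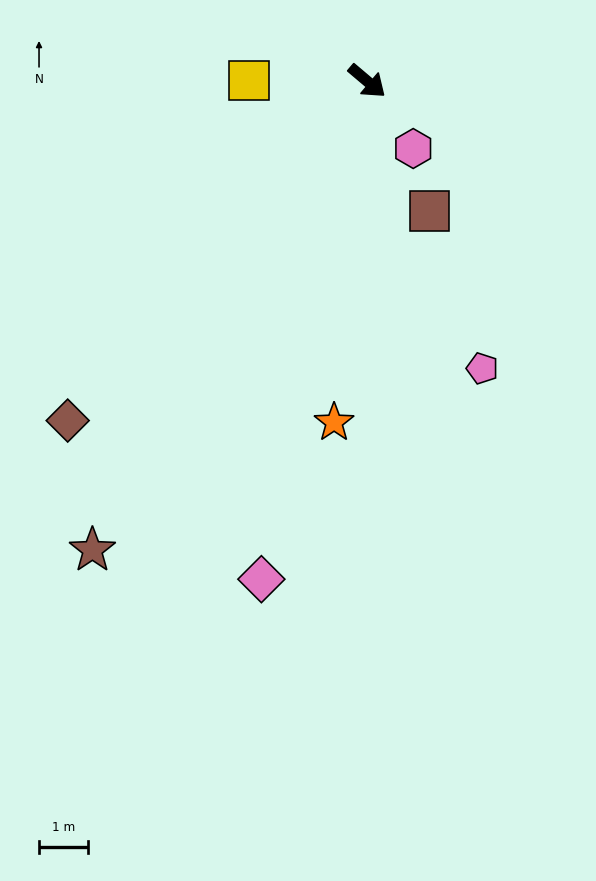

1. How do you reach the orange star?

turn right 55°, forward 7.0 m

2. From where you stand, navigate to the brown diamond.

turn right 91°, forward 9.2 m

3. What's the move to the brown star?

turn right 80°, forward 11.1 m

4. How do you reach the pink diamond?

turn right 62°, forward 10.4 m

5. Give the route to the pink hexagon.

turn right 15°, forward 1.7 m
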